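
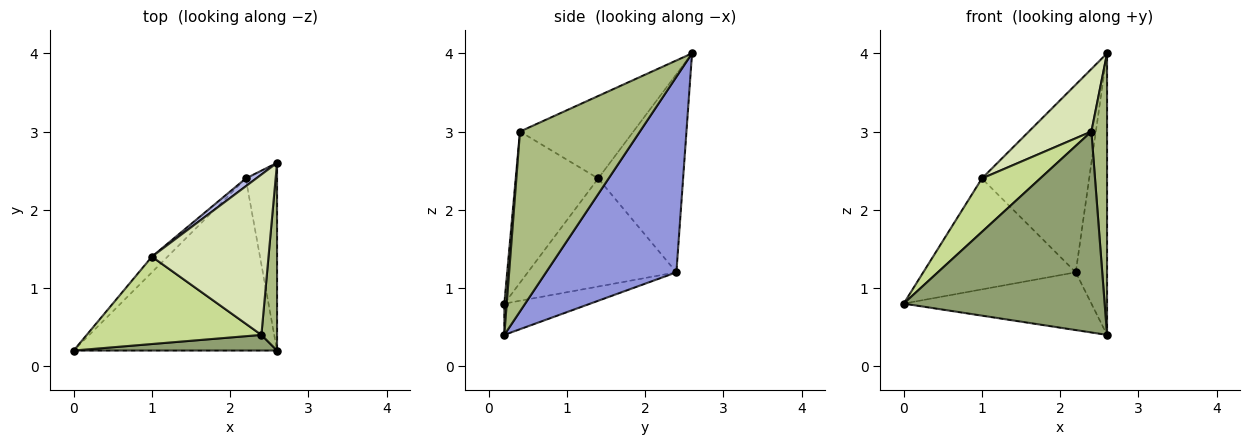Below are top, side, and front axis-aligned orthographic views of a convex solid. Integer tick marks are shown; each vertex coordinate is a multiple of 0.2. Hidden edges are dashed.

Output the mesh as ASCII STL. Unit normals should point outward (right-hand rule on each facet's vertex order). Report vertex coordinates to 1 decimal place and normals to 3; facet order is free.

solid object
 facet normal -0.144 0.315 -0.938
  outer loop
   vertex 2.2 2.4 1.2
   vertex 2.6 0.2 0.4
   vertex 0.0 0.2 0.8
  endloop
 endfacet
 facet normal -0.694 0.713 -0.100
  outer loop
   vertex 2.2 2.4 1.2
   vertex 0.0 0.2 0.8
   vertex 1.0 1.4 2.4
  endloop
 endfacet
 facet normal 0.961 0.231 -0.154
  outer loop
   vertex 2.2 2.4 1.2
   vertex 2.6 2.6 4.0
   vertex 2.6 0.2 0.4
  endloop
 endfacet
 facet normal -0.620 0.784 0.033
  outer loop
   vertex 2.2 2.4 1.2
   vertex 1.0 1.4 2.4
   vertex 2.6 2.6 4.0
  endloop
 endfacet
 facet normal 0.012 -0.997 0.078
  outer loop
   vertex 2.4 0.4 3.0
   vertex 0.0 0.2 0.8
   vertex 2.6 0.2 0.4
  endloop
 endfacet
 facet normal 0.988 -0.129 0.086
  outer loop
   vertex 2.4 0.4 3.0
   vertex 2.6 0.2 0.4
   vertex 2.6 2.6 4.0
  endloop
 endfacet
 facet normal -0.594 -0.420 0.686
  outer loop
   vertex 2.4 0.4 3.0
   vertex 1.0 1.4 2.4
   vertex 0.0 0.2 0.8
  endloop
 endfacet
 facet normal -0.550 -0.304 0.778
  outer loop
   vertex 2.4 0.4 3.0
   vertex 2.6 2.6 4.0
   vertex 1.0 1.4 2.4
  endloop
 endfacet
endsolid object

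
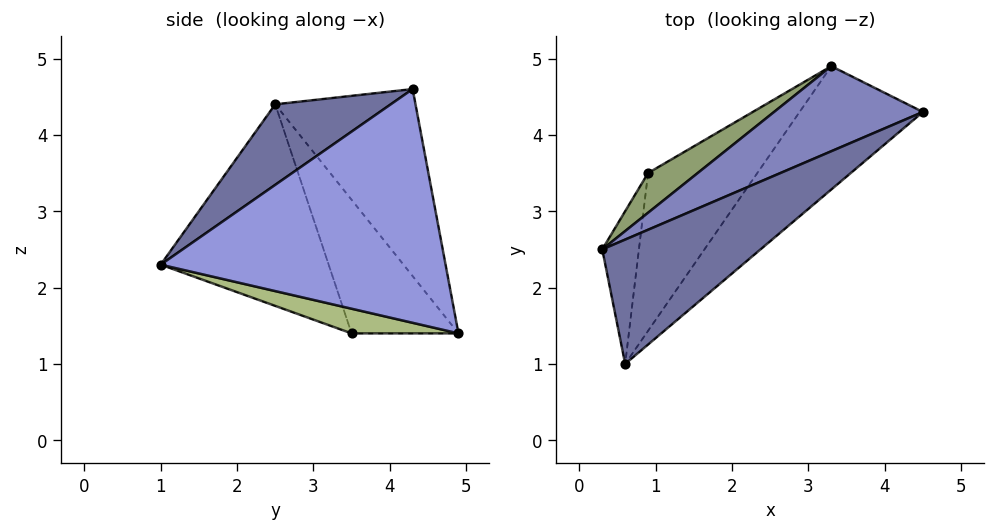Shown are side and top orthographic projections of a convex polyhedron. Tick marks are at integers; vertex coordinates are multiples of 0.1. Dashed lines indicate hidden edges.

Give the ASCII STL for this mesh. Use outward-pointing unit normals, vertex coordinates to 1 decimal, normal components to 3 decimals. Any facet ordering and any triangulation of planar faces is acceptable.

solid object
 facet normal 0.297 -0.757 0.583
  outer loop
   vertex 0.6 1.0 2.3
   vertex 4.5 4.3 4.6
   vertex 0.3 2.5 4.4
  endloop
 endfacet
 facet normal -0.387 0.869 0.308
  outer loop
   vertex 3.3 4.9 1.4
   vertex 0.3 2.5 4.4
   vertex 4.5 4.3 4.6
  endloop
 endfacet
 facet normal 0.718 -0.584 -0.379
  outer loop
   vertex 3.3 4.9 1.4
   vertex 4.5 4.3 4.6
   vertex 0.6 1.0 2.3
  endloop
 endfacet
 facet normal -0.982 0.054 -0.179
  outer loop
   vertex 0.9 3.5 1.4
   vertex 0.6 1.0 2.3
   vertex 0.3 2.5 4.4
  endloop
 endfacet
 facet normal -0.495 0.849 0.184
  outer loop
   vertex 0.9 3.5 1.4
   vertex 0.3 2.5 4.4
   vertex 3.3 4.9 1.4
  endloop
 endfacet
 facet normal 0.206 -0.353 -0.913
  outer loop
   vertex 0.9 3.5 1.4
   vertex 3.3 4.9 1.4
   vertex 0.6 1.0 2.3
  endloop
 endfacet
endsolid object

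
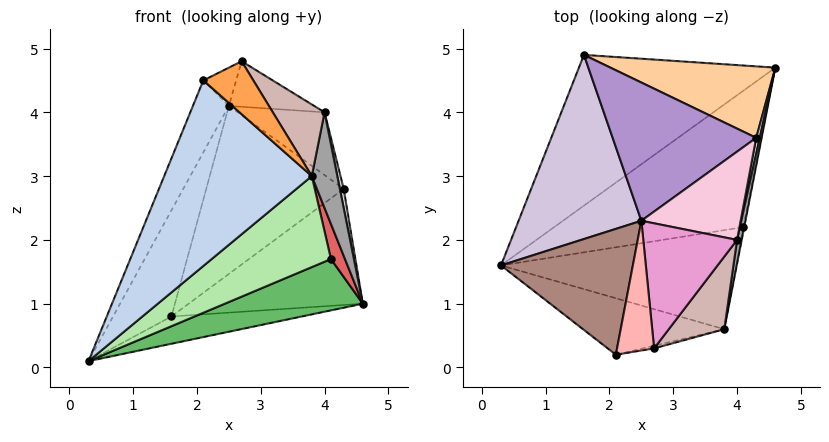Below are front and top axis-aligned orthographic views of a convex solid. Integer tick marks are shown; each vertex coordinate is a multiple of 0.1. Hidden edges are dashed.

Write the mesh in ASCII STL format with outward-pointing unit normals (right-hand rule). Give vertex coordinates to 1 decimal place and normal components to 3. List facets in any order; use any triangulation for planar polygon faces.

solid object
 facet normal 0.077 0.178 -0.981
  outer loop
   vertex 1.6 4.9 0.8
   vertex 4.6 4.7 1.0
   vertex 0.3 1.6 0.1
  endloop
 endfacet
 facet normal -0.032 -0.956 -0.291
  outer loop
   vertex 2.1 0.2 4.5
   vertex 0.3 1.6 0.1
   vertex 3.8 0.6 3.0
  endloop
 endfacet
 facet normal 0.188 -0.981 -0.049
  outer loop
   vertex 2.1 0.2 4.5
   vertex 3.8 0.6 3.0
   vertex 2.7 0.3 4.8
  endloop
 endfacet
 facet normal 0.022 0.851 0.524
  outer loop
   vertex 4.3 3.6 2.8
   vertex 4.6 4.7 1.0
   vertex 1.6 4.9 0.8
  endloop
 endfacet
 facet normal 0.410 -0.321 -0.854
  outer loop
   vertex 4.1 2.2 1.7
   vertex 0.3 1.6 0.1
   vertex 4.6 4.7 1.0
  endloop
 endfacet
 facet normal 0.385 -0.624 -0.680
  outer loop
   vertex 4.1 2.2 1.7
   vertex 3.8 0.6 3.0
   vertex 0.3 1.6 0.1
  endloop
 endfacet
 facet normal 0.979 -0.202 -0.023
  outer loop
   vertex 4.1 2.2 1.7
   vertex 4.6 4.7 1.0
   vertex 3.8 0.6 3.0
  endloop
 endfacet
 facet normal -0.466 0.250 0.849
  outer loop
   vertex 2.5 2.3 4.1
   vertex 2.1 0.2 4.5
   vertex 2.7 0.3 4.8
  endloop
 endfacet
 facet normal -0.098 0.768 0.632
  outer loop
   vertex 2.5 2.3 4.1
   vertex 4.3 3.6 2.8
   vertex 1.6 4.9 0.8
  endloop
 endfacet
 facet normal -0.866 0.249 0.433
  outer loop
   vertex 2.5 2.3 4.1
   vertex 1.6 4.9 0.8
   vertex 0.3 1.6 0.1
  endloop
 endfacet
 facet normal -0.867 0.248 0.433
  outer loop
   vertex 2.5 2.3 4.1
   vertex 0.3 1.6 0.1
   vertex 2.1 0.2 4.5
  endloop
 endfacet
 facet normal 0.805 -0.417 0.422
  outer loop
   vertex 4.0 2.0 4.0
   vertex 2.7 0.3 4.8
   vertex 3.8 0.6 3.0
  endloop
 endfacet
 facet normal 0.130 0.339 0.932
  outer loop
   vertex 4.0 2.0 4.0
   vertex 2.5 2.3 4.1
   vertex 2.7 0.3 4.8
  endloop
 endfacet
 facet normal 0.168 0.571 0.804
  outer loop
   vertex 4.0 2.0 4.0
   vertex 4.3 3.6 2.8
   vertex 2.5 2.3 4.1
  endloop
 endfacet
 facet normal 0.984 -0.171 0.043
  outer loop
   vertex 4.0 2.0 4.0
   vertex 3.8 0.6 3.0
   vertex 4.6 4.7 1.0
  endloop
 endfacet
 facet normal 0.989 -0.114 0.095
  outer loop
   vertex 4.0 2.0 4.0
   vertex 4.6 4.7 1.0
   vertex 4.3 3.6 2.8
  endloop
 endfacet
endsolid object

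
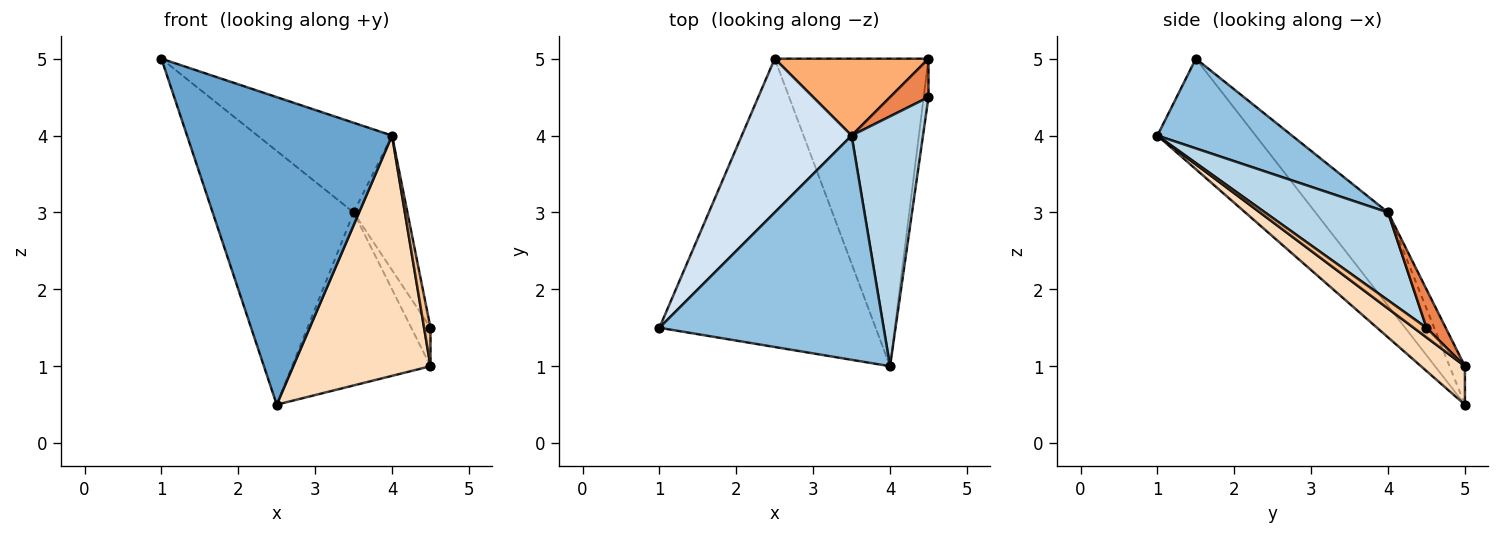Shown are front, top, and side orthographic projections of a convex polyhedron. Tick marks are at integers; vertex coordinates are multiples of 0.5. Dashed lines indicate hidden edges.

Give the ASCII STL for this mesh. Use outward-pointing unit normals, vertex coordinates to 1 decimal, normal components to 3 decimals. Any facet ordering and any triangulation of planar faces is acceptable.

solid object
 facet normal -0.330 -0.689 -0.646
  outer loop
   vertex 2.5 5.0 0.5
   vertex 4.0 1.0 4.0
   vertex 1.0 1.5 5.0
  endloop
 endfacet
 facet normal 0.348 0.348 0.870
  outer loop
   vertex 3.5 4.0 3.0
   vertex 1.0 1.5 5.0
   vertex 4.0 1.0 4.0
  endloop
 endfacet
 facet normal 0.735 0.322 0.597
  outer loop
   vertex 3.5 4.0 3.0
   vertex 4.0 1.0 4.0
   vertex 4.5 4.5 1.5
  endloop
 endfacet
 facet normal -0.403 0.783 0.474
  outer loop
   vertex 3.5 4.0 3.0
   vertex 2.5 5.0 0.5
   vertex 1.0 1.5 5.0
  endloop
 endfacet
 facet normal 0.577 0.577 0.577
  outer loop
   vertex 4.5 5.0 1.0
   vertex 3.5 4.0 3.0
   vertex 4.5 4.5 1.5
  endloop
 endfacet
 facet normal -0.101 0.909 0.404
  outer loop
   vertex 4.5 5.0 1.0
   vertex 2.5 5.0 0.5
   vertex 3.5 4.0 3.0
  endloop
 endfacet
 facet normal 0.816 -0.408 -0.408
  outer loop
   vertex 4.5 5.0 1.0
   vertex 4.5 4.5 1.5
   vertex 4.0 1.0 4.0
  endloop
 endfacet
 facet normal 0.193 -0.604 -0.773
  outer loop
   vertex 4.5 5.0 1.0
   vertex 4.0 1.0 4.0
   vertex 2.5 5.0 0.5
  endloop
 endfacet
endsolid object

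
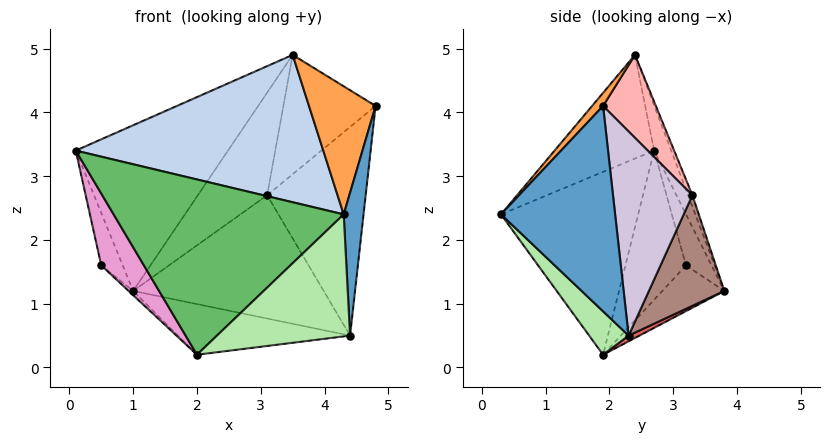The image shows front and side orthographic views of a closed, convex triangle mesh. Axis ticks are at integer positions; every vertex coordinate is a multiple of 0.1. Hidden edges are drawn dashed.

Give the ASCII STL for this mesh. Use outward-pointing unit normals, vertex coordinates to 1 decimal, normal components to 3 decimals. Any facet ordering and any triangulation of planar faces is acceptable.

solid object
 facet normal 0.977 -0.170 -0.127
  outer loop
   vertex 4.4 2.3 0.5
   vertex 4.8 1.9 4.1
   vertex 4.3 0.3 2.4
  endloop
 endfacet
 facet normal -0.311 -0.774 0.551
  outer loop
   vertex 3.5 2.4 4.9
   vertex 0.1 2.7 3.4
   vertex 4.3 0.3 2.4
  endloop
 endfacet
 facet normal 0.122 -0.740 0.661
  outer loop
   vertex 3.5 2.4 4.9
   vertex 4.3 0.3 2.4
   vertex 4.8 1.9 4.1
  endloop
 endfacet
 facet normal -0.102 0.906 0.411
  outer loop
   vertex 3.5 2.4 4.9
   vertex 1.0 3.8 1.2
   vertex 0.1 2.7 3.4
  endloop
 endfacet
 facet normal -0.510 -0.856 -0.089
  outer loop
   vertex 2.0 1.9 0.2
   vertex 4.3 0.3 2.4
   vertex 0.1 2.7 3.4
  endloop
 endfacet
 facet normal 0.201 -0.680 -0.705
  outer loop
   vertex 2.0 1.9 0.2
   vertex 4.4 2.3 0.5
   vertex 4.3 0.3 2.4
  endloop
 endfacet
 facet normal 0.030 0.478 -0.878
  outer loop
   vertex 2.0 1.9 0.2
   vertex 1.0 3.8 1.2
   vertex 4.4 2.3 0.5
  endloop
 endfacet
 facet normal 0.480 0.839 0.256
  outer loop
   vertex 3.1 3.3 2.7
   vertex 3.5 2.4 4.9
   vertex 4.8 1.9 4.1
  endloop
 endfacet
 facet normal -0.057 0.920 0.387
  outer loop
   vertex 3.1 3.3 2.7
   vertex 1.0 3.8 1.2
   vertex 3.5 2.4 4.9
  endloop
 endfacet
 facet normal 0.627 0.779 0.017
  outer loop
   vertex 3.1 3.3 2.7
   vertex 4.8 1.9 4.1
   vertex 4.4 2.3 0.5
  endloop
 endfacet
 facet normal 0.360 0.911 -0.201
  outer loop
   vertex 3.1 3.3 2.7
   vertex 4.4 2.3 0.5
   vertex 1.0 3.8 1.2
  endloop
 endfacet
 facet normal -0.765 0.644 0.009
  outer loop
   vertex 0.5 3.2 1.6
   vertex 0.1 2.7 3.4
   vertex 1.0 3.8 1.2
  endloop
 endfacet
 facet normal -0.774 -0.545 -0.323
  outer loop
   vertex 0.5 3.2 1.6
   vertex 2.0 1.9 0.2
   vertex 0.1 2.7 3.4
  endloop
 endfacet
 facet normal -0.659 0.048 -0.751
  outer loop
   vertex 0.5 3.2 1.6
   vertex 1.0 3.8 1.2
   vertex 2.0 1.9 0.2
  endloop
 endfacet
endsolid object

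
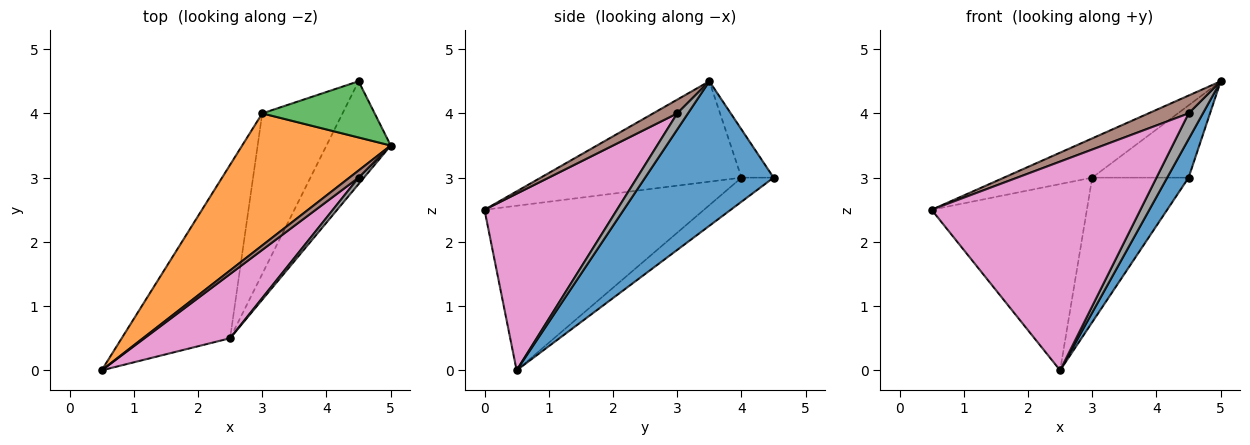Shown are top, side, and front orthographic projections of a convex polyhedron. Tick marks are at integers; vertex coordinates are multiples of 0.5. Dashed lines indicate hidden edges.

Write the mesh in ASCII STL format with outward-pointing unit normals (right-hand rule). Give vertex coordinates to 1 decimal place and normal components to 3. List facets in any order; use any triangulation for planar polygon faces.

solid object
 facet normal 0.903 -0.151 -0.402
  outer loop
   vertex 2.5 0.5 0.0
   vertex 4.5 4.5 3.0
   vertex 5.0 3.5 4.5
  endloop
 endfacet
 facet normal -0.544 0.239 0.805
  outer loop
   vertex 3.0 4.0 3.0
   vertex 0.5 0.0 2.5
   vertex 5.0 3.5 4.5
  endloop
 endfacet
 facet normal -0.254 0.763 0.594
  outer loop
   vertex 3.0 4.0 3.0
   vertex 5.0 3.5 4.5
   vertex 4.5 4.5 3.0
  endloop
 endfacet
 facet normal -0.719 0.509 -0.474
  outer loop
   vertex 3.0 4.0 3.0
   vertex 2.5 0.5 0.0
   vertex 0.5 0.0 2.5
  endloop
 endfacet
 facet normal -0.218 0.653 -0.725
  outer loop
   vertex 3.0 4.0 3.0
   vertex 4.5 4.5 3.0
   vertex 2.5 0.5 0.0
  endloop
 endfacet
 facet normal 0.487 -0.811 0.324
  outer loop
   vertex 4.5 3.0 4.0
   vertex 5.0 3.5 4.5
   vertex 0.5 0.0 2.5
  endloop
 endfacet
 facet normal 0.519 -0.817 0.251
  outer loop
   vertex 4.5 3.0 4.0
   vertex 0.5 0.0 2.5
   vertex 2.5 0.5 0.0
  endloop
 endfacet
 facet normal 0.588 -0.784 0.196
  outer loop
   vertex 4.5 3.0 4.0
   vertex 2.5 0.5 0.0
   vertex 5.0 3.5 4.5
  endloop
 endfacet
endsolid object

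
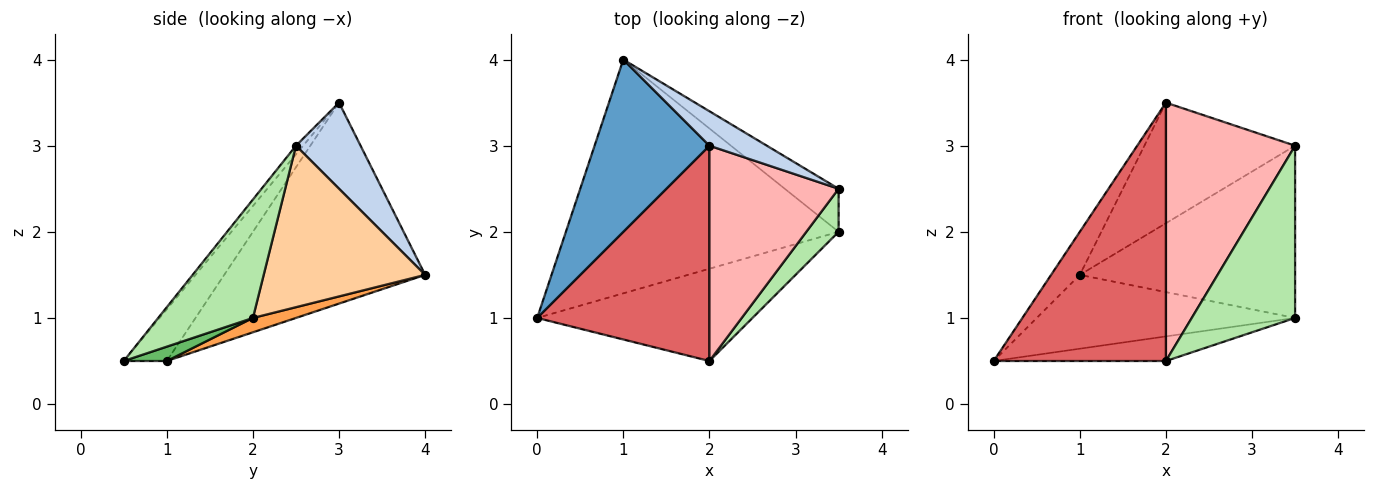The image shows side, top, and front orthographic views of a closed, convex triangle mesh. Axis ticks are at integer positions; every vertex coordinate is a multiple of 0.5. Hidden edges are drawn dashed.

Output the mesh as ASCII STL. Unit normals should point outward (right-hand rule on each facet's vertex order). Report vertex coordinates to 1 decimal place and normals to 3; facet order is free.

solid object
 facet normal -0.862 0.123 0.492
  outer loop
   vertex 2.0 3.0 3.5
   vertex 1.0 4.0 1.5
   vertex 0.0 1.0 0.5
  endloop
 endfacet
 facet normal 0.381 0.889 0.254
  outer loop
   vertex 2.0 3.0 3.5
   vertex 3.5 2.5 3.0
   vertex 1.0 4.0 1.5
  endloop
 endfacet
 facet normal 0.050 0.301 -0.952
  outer loop
   vertex 3.5 2.0 1.0
   vertex 0.0 1.0 0.5
   vertex 1.0 4.0 1.5
  endloop
 endfacet
 facet normal 0.588 0.784 -0.196
  outer loop
   vertex 3.5 2.0 1.0
   vertex 1.0 4.0 1.5
   vertex 3.5 2.5 3.0
  endloop
 endfacet
 facet normal 0.064 0.257 -0.964
  outer loop
   vertex 2.0 0.5 0.5
   vertex 0.0 1.0 0.5
   vertex 3.5 2.0 1.0
  endloop
 endfacet
 facet normal 0.665 -0.725 0.181
  outer loop
   vertex 2.0 0.5 0.5
   vertex 3.5 2.0 1.0
   vertex 3.5 2.5 3.0
  endloop
 endfacet
 facet normal -0.189 -0.754 0.629
  outer loop
   vertex 2.0 0.5 0.5
   vertex 2.0 3.0 3.5
   vertex 0.0 1.0 0.5
  endloop
 endfacet
 facet normal -0.043 -0.768 0.640
  outer loop
   vertex 2.0 0.5 0.5
   vertex 3.5 2.5 3.0
   vertex 2.0 3.0 3.5
  endloop
 endfacet
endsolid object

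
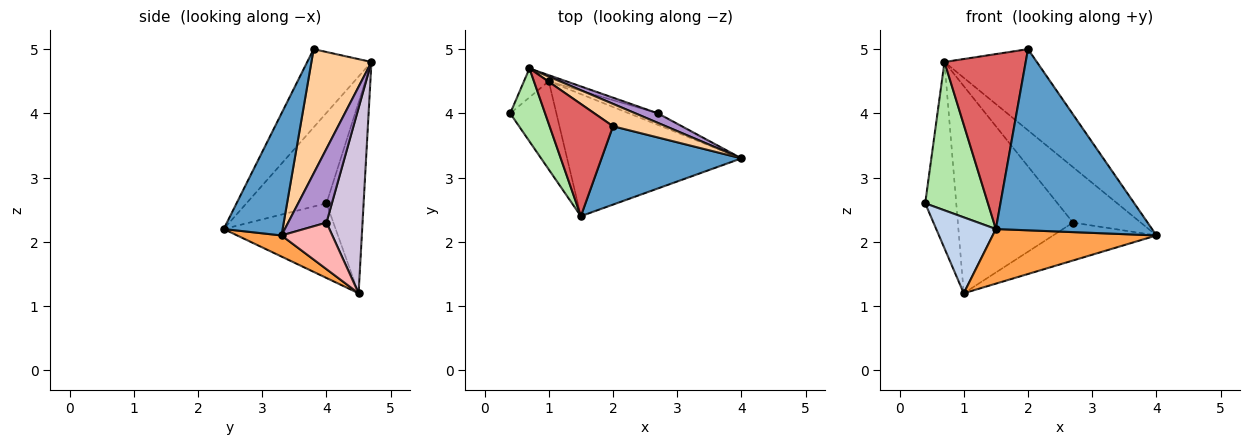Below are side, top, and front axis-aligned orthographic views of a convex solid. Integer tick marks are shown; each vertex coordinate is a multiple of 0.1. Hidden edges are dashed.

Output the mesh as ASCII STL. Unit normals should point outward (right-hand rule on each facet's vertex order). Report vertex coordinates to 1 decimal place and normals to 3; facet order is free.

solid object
 facet normal 0.327 -0.867 0.375
  outer loop
   vertex 2.0 3.8 5.0
   vertex 1.5 2.4 2.2
   vertex 4.0 3.3 2.1
  endloop
 endfacet
 facet normal -0.775 -0.413 -0.479
  outer loop
   vertex 1.0 4.5 1.2
   vertex 1.5 2.4 2.2
   vertex 0.4 4.0 2.6
  endloop
 endfacet
 facet normal 0.110 -0.406 -0.907
  outer loop
   vertex 1.0 4.5 1.2
   vertex 4.0 3.3 2.1
   vertex 1.5 2.4 2.2
  endloop
 endfacet
 facet normal 0.531 0.817 0.225
  outer loop
   vertex 0.7 4.7 4.8
   vertex 2.0 3.8 5.0
   vertex 4.0 3.3 2.1
  endloop
 endfacet
 facet normal -0.763 0.638 -0.099
  outer loop
   vertex 0.7 4.7 4.8
   vertex 1.0 4.5 1.2
   vertex 0.4 4.0 2.6
  endloop
 endfacet
 facet normal -0.753 -0.590 0.291
  outer loop
   vertex 0.7 4.7 4.8
   vertex 0.4 4.0 2.6
   vertex 1.5 2.4 2.2
  endloop
 endfacet
 facet normal -0.554 -0.701 0.449
  outer loop
   vertex 0.7 4.7 4.8
   vertex 1.5 2.4 2.2
   vertex 2.0 3.8 5.0
  endloop
 endfacet
 facet normal 0.425 0.866 -0.264
  outer loop
   vertex 2.7 4.0 2.3
   vertex 4.0 3.3 2.1
   vertex 1.0 4.5 1.2
  endloop
 endfacet
 facet normal 0.486 0.861 0.148
  outer loop
   vertex 2.7 4.0 2.3
   vertex 0.7 4.7 4.8
   vertex 4.0 3.3 2.1
  endloop
 endfacet
 facet normal 0.299 0.954 -0.028
  outer loop
   vertex 2.7 4.0 2.3
   vertex 1.0 4.5 1.2
   vertex 0.7 4.7 4.8
  endloop
 endfacet
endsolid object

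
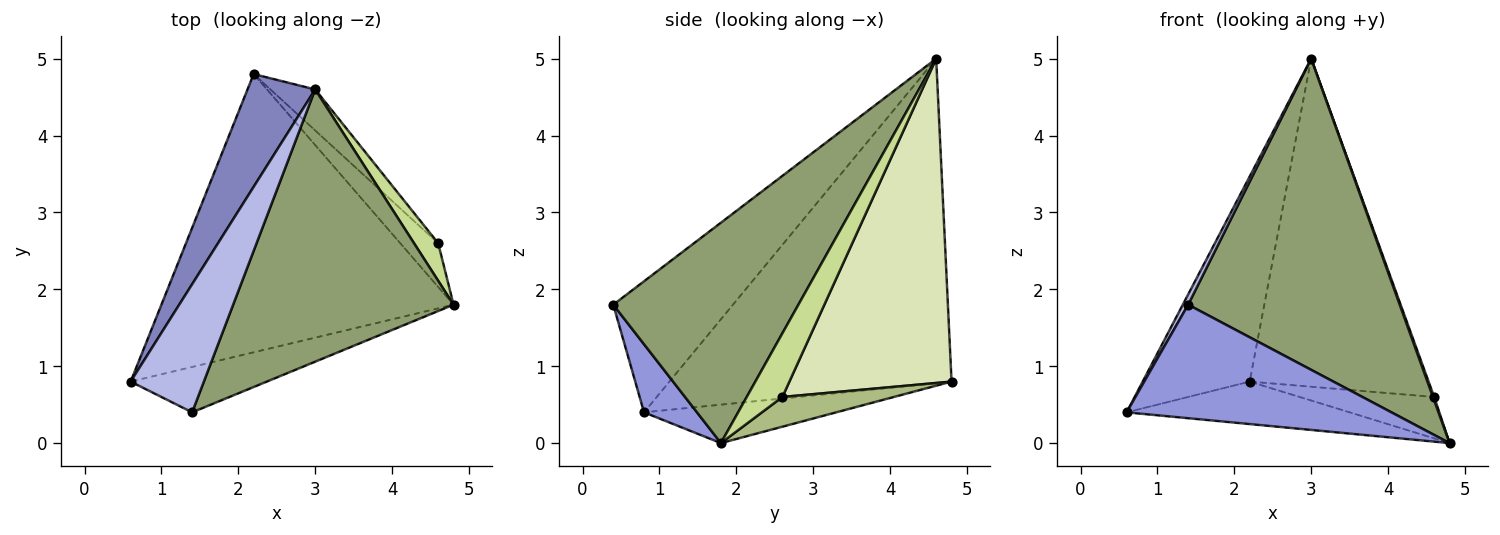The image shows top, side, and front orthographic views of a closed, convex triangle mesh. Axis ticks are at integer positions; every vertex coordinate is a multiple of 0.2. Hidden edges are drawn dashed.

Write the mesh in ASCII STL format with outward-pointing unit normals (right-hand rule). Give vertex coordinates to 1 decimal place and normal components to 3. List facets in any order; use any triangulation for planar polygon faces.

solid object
 facet normal -0.129 0.150 -0.980
  outer loop
   vertex 2.2 4.8 0.8
   vertex 4.8 1.8 0.0
   vertex 0.6 0.8 0.4
  endloop
 endfacet
 facet normal -0.918 0.348 0.191
  outer loop
   vertex 3.0 4.6 5.0
   vertex 2.2 4.8 0.8
   vertex 0.6 0.8 0.4
  endloop
 endfacet
 facet normal 0.183 -0.913 -0.365
  outer loop
   vertex 1.4 0.4 1.8
   vertex 0.6 0.8 0.4
   vertex 4.8 1.8 0.0
  endloop
 endfacet
 facet normal -0.872 -0.039 0.487
  outer loop
   vertex 1.4 0.4 1.8
   vertex 3.0 4.6 5.0
   vertex 0.6 0.8 0.4
  endloop
 endfacet
 facet normal 0.550 -0.629 0.550
  outer loop
   vertex 1.4 0.4 1.8
   vertex 4.8 1.8 0.0
   vertex 3.0 4.6 5.0
  endloop
 endfacet
 facet normal 0.495 0.597 -0.631
  outer loop
   vertex 4.6 2.6 0.6
   vertex 4.8 1.8 0.0
   vertex 2.2 4.8 0.8
  endloop
 endfacet
 facet normal 0.935 -0.032 0.354
  outer loop
   vertex 4.6 2.6 0.6
   vertex 3.0 4.6 5.0
   vertex 4.8 1.8 0.0
  endloop
 endfacet
 facet normal 0.669 0.738 -0.092
  outer loop
   vertex 4.6 2.6 0.6
   vertex 2.2 4.8 0.8
   vertex 3.0 4.6 5.0
  endloop
 endfacet
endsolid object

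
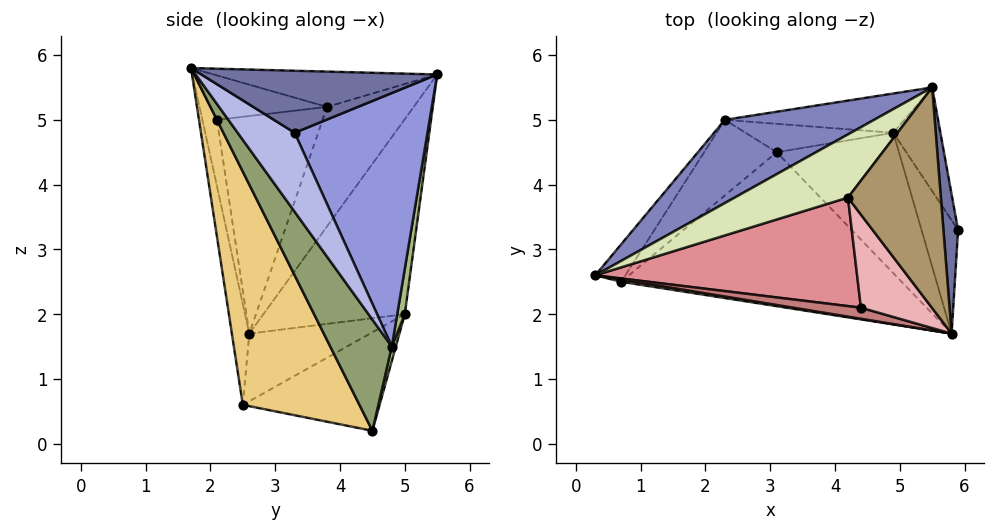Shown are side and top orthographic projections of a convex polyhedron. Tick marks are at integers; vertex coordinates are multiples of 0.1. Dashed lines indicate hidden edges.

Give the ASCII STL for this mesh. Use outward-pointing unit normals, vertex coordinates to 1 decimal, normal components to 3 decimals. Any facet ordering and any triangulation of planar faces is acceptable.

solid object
 facet normal 0.970 0.083 0.229
  outer loop
   vertex 5.8 1.7 5.8
   vertex 5.9 3.3 4.8
   vertex 5.5 5.5 5.7
  endloop
 endfacet
 facet normal -0.685 0.505 0.524
  outer loop
   vertex 2.3 5.0 2.0
   vertex 0.3 2.6 1.7
   vertex 5.5 5.5 5.7
  endloop
 endfacet
 facet normal 0.953 0.246 -0.177
  outer loop
   vertex 4.9 4.8 1.5
   vertex 5.5 5.5 5.7
   vertex 5.9 3.3 4.8
  endloop
 endfacet
 facet normal 0.864 -0.304 -0.400
  outer loop
   vertex 4.9 4.8 1.5
   vertex 5.9 3.3 4.8
   vertex 5.8 1.7 5.8
  endloop
 endfacet
 facet normal 0.517 -0.639 -0.569
  outer loop
   vertex 4.9 4.8 1.5
   vertex 5.8 1.7 5.8
   vertex 3.1 4.5 0.2
  endloop
 endfacet
 facet normal 0.043 0.984 -0.170
  outer loop
   vertex 4.9 4.8 1.5
   vertex 2.3 5.0 2.0
   vertex 5.5 5.5 5.7
  endloop
 endfacet
 facet normal 0.025 0.966 -0.257
  outer loop
   vertex 4.9 4.8 1.5
   vertex 3.1 4.5 0.2
   vertex 2.3 5.0 2.0
  endloop
 endfacet
 facet normal -0.685 0.333 0.649
  outer loop
   vertex 4.2 3.8 5.2
   vertex 5.5 5.5 5.7
   vertex 0.3 2.6 1.7
  endloop
 endfacet
 facet normal -0.355 -0.003 0.935
  outer loop
   vertex 4.2 3.8 5.2
   vertex 5.8 1.7 5.8
   vertex 5.5 5.5 5.7
  endloop
 endfacet
 facet normal -0.179 -0.984 0.024
  outer loop
   vertex 0.7 2.5 0.6
   vertex 5.8 1.7 5.8
   vertex 0.3 2.6 1.7
  endloop
 endfacet
 facet normal 0.470 -0.677 -0.566
  outer loop
   vertex 0.7 2.5 0.6
   vertex 3.1 4.5 0.2
   vertex 5.8 1.7 5.8
  endloop
 endfacet
 facet normal -0.709 0.630 -0.315
  outer loop
   vertex 0.7 2.5 0.6
   vertex 0.3 2.6 1.7
   vertex 2.3 5.0 2.0
  endloop
 endfacet
 facet normal -0.614 0.647 -0.453
  outer loop
   vertex 0.7 2.5 0.6
   vertex 2.3 5.0 2.0
   vertex 3.1 4.5 0.2
  endloop
 endfacet
 facet normal -0.490 -0.714 0.501
  outer loop
   vertex 4.4 2.1 5.0
   vertex 0.3 2.6 1.7
   vertex 5.8 1.7 5.8
  endloop
 endfacet
 facet normal -0.631 -0.163 0.759
  outer loop
   vertex 4.4 2.1 5.0
   vertex 4.2 3.8 5.2
   vertex 0.3 2.6 1.7
  endloop
 endfacet
 facet normal -0.524 -0.160 0.837
  outer loop
   vertex 4.4 2.1 5.0
   vertex 5.8 1.7 5.8
   vertex 4.2 3.8 5.2
  endloop
 endfacet
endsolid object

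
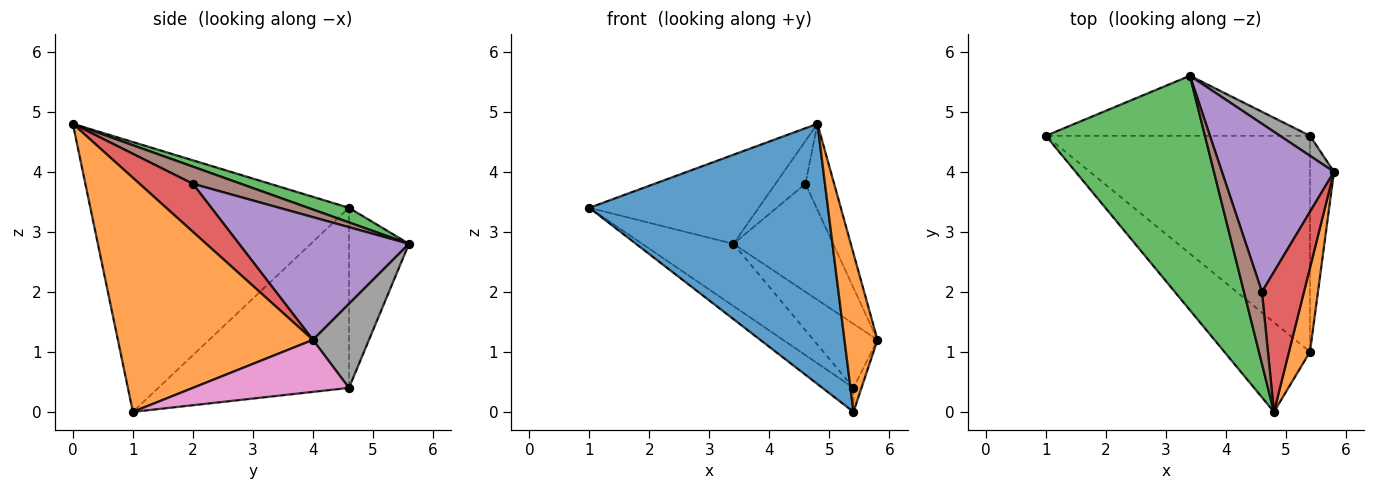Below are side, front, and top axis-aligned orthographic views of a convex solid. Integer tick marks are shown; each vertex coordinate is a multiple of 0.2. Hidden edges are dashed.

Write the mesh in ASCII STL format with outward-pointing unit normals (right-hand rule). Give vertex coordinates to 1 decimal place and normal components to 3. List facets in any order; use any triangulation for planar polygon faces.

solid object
 facet normal -0.716 -0.660 -0.227
  outer loop
   vertex 5.4 1.0 0.0
   vertex 4.8 0.0 4.8
   vertex 1.0 4.6 3.4
  endloop
 endfacet
 facet normal 0.982 -0.166 0.088
  outer loop
   vertex 5.4 1.0 0.0
   vertex 5.8 4.0 1.2
   vertex 4.8 0.0 4.8
  endloop
 endfacet
 facet normal 0.085 0.354 0.931
  outer loop
   vertex 3.4 5.6 2.8
   vertex 1.0 4.6 3.4
   vertex 4.8 0.0 4.8
  endloop
 endfacet
 facet normal 0.698 0.375 0.610
  outer loop
   vertex 4.6 2.0 3.8
   vertex 4.8 0.0 4.8
   vertex 5.8 4.0 1.2
  endloop
 endfacet
 facet normal 0.678 0.398 0.619
  outer loop
   vertex 4.6 2.0 3.8
   vertex 5.8 4.0 1.2
   vertex 3.4 5.6 2.8
  endloop
 endfacet
 facet normal 0.633 0.396 0.665
  outer loop
   vertex 4.6 2.0 3.8
   vertex 3.4 5.6 2.8
   vertex 4.8 0.0 4.8
  endloop
 endfacet
 facet normal 0.907 0.047 -0.419
  outer loop
   vertex 5.4 4.6 0.4
   vertex 5.8 4.0 1.2
   vertex 5.4 1.0 0.0
  endloop
 endfacet
 facet normal 0.641 0.733 0.229
  outer loop
   vertex 5.4 4.6 0.4
   vertex 3.4 5.6 2.8
   vertex 5.8 4.0 1.2
  endloop
 endfacet
 facet normal -0.561 0.091 -0.823
  outer loop
   vertex 5.4 4.6 0.4
   vertex 5.4 1.0 0.0
   vertex 1.0 4.6 3.4
  endloop
 endfacet
 facet normal -0.428 0.650 -0.628
  outer loop
   vertex 5.4 4.6 0.4
   vertex 1.0 4.6 3.4
   vertex 3.4 5.6 2.8
  endloop
 endfacet
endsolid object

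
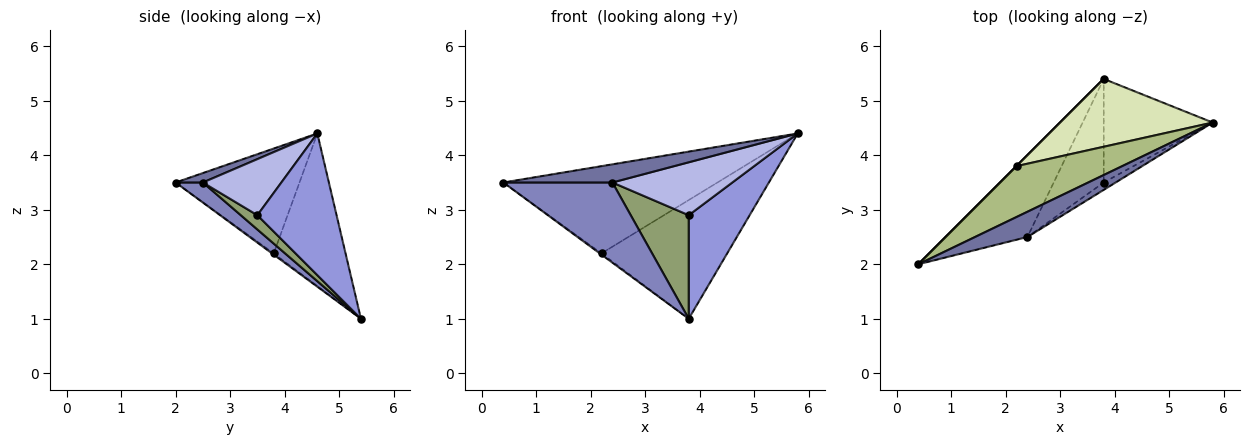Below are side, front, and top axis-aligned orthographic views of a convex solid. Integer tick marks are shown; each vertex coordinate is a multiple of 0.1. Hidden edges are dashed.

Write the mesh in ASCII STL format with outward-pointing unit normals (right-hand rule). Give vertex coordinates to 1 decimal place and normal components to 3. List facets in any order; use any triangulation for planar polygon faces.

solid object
 facet normal 0.145 -0.578 0.803
  outer loop
   vertex 2.4 2.5 3.5
   vertex 5.8 4.6 4.4
   vertex 0.4 2.0 3.5
  endloop
 endfacet
 facet normal 0.172 -0.690 -0.703
  outer loop
   vertex 2.4 2.5 3.5
   vertex 0.4 2.0 3.5
   vertex 3.8 5.4 1.0
  endloop
 endfacet
 facet normal 0.677 -0.521 -0.521
  outer loop
   vertex 3.8 3.5 2.9
   vertex 3.8 5.4 1.0
   vertex 5.8 4.6 4.4
  endloop
 endfacet
 facet normal 0.544 -0.831 -0.116
  outer loop
   vertex 3.8 3.5 2.9
   vertex 5.8 4.6 4.4
   vertex 2.4 2.5 3.5
  endloop
 endfacet
 facet normal 0.198 -0.693 -0.693
  outer loop
   vertex 3.8 3.5 2.9
   vertex 2.4 2.5 3.5
   vertex 3.8 5.4 1.0
  endloop
 endfacet
 facet normal -0.447 0.773 0.451
  outer loop
   vertex 2.2 3.8 2.2
   vertex 0.4 2.0 3.5
   vertex 5.8 4.6 4.4
  endloop
 endfacet
 facet normal -0.707 0.707 0.000
  outer loop
   vertex 2.2 3.8 2.2
   vertex 3.8 5.4 1.0
   vertex 0.4 2.0 3.5
  endloop
 endfacet
 facet normal -0.444 0.778 0.444
  outer loop
   vertex 2.2 3.8 2.2
   vertex 5.8 4.6 4.4
   vertex 3.8 5.4 1.0
  endloop
 endfacet
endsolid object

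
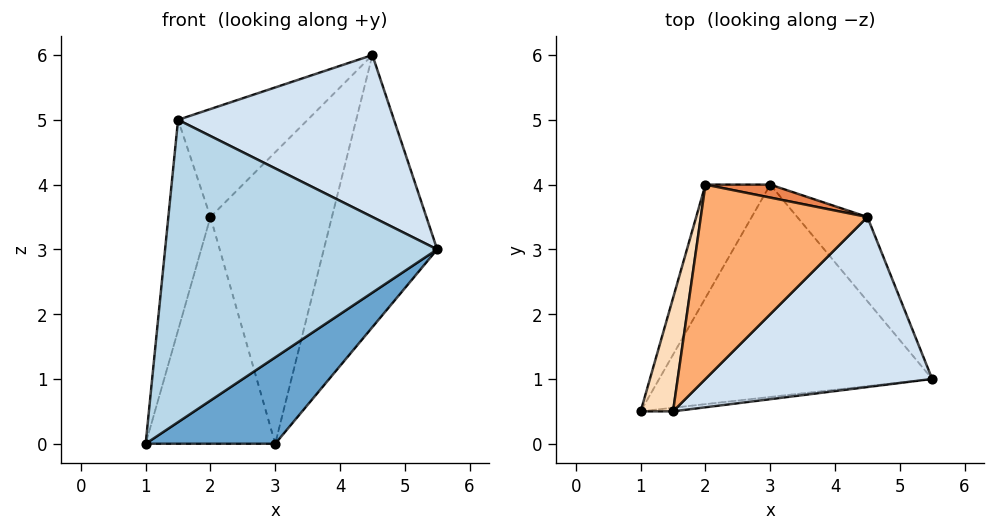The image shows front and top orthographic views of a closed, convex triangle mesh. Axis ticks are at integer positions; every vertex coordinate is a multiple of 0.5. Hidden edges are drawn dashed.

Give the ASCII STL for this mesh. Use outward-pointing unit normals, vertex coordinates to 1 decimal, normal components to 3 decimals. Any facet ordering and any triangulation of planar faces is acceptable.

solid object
 facet normal 0.550 -0.315 -0.773
  outer loop
   vertex 3.0 4.0 0.0
   vertex 5.5 1.0 3.0
   vertex 1.0 0.5 0.0
  endloop
 endfacet
 facet normal 0.832 0.530 -0.164
  outer loop
   vertex 4.5 3.5 6.0
   vertex 5.5 1.0 3.0
   vertex 3.0 4.0 0.0
  endloop
 endfacet
 facet normal 0.118 -0.993 -0.012
  outer loop
   vertex 1.5 0.5 5.0
   vertex 1.0 0.5 0.0
   vertex 5.5 1.0 3.0
  endloop
 endfacet
 facet normal 0.409 -0.629 0.661
  outer loop
   vertex 1.5 0.5 5.0
   vertex 5.5 1.0 3.0
   vertex 4.5 3.5 6.0
  endloop
 endfacet
 facet normal 0.154 0.987 0.044
  outer loop
   vertex 2.0 4.0 3.5
   vertex 4.5 3.5 6.0
   vertex 3.0 4.0 0.0
  endloop
 endfacet
 facet normal -0.614 0.383 0.690
  outer loop
   vertex 2.0 4.0 3.5
   vertex 1.5 0.5 5.0
   vertex 4.5 3.5 6.0
  endloop
 endfacet
 facet normal -0.843 0.482 -0.241
  outer loop
   vertex 2.0 4.0 3.5
   vertex 3.0 4.0 0.0
   vertex 1.0 0.5 0.0
  endloop
 endfacet
 facet normal -0.978 0.182 0.098
  outer loop
   vertex 2.0 4.0 3.5
   vertex 1.0 0.5 0.0
   vertex 1.5 0.5 5.0
  endloop
 endfacet
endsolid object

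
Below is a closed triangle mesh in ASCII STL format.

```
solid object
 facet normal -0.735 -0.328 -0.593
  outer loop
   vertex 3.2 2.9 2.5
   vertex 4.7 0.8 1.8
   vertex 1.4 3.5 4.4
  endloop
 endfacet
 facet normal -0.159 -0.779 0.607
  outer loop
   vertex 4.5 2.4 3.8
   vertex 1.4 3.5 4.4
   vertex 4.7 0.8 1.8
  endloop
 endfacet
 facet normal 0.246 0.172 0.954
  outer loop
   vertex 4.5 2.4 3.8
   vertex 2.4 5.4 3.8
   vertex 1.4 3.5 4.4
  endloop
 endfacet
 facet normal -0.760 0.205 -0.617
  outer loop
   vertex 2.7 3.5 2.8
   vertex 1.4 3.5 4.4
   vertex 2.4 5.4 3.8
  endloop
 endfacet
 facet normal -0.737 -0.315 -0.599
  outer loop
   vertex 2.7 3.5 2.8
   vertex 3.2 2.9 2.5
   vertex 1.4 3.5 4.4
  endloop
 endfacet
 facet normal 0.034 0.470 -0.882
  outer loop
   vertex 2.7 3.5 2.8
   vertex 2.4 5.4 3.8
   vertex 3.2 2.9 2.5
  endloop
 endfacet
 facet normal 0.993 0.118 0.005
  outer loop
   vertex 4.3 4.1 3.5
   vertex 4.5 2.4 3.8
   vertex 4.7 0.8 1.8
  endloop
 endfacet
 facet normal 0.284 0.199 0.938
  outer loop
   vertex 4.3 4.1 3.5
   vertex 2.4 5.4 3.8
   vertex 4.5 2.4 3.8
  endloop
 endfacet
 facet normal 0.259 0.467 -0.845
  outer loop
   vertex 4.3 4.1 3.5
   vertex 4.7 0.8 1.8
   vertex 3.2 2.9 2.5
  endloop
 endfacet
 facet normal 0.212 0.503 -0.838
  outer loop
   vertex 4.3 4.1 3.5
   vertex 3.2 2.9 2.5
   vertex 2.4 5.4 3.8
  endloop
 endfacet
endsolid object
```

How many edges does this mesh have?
15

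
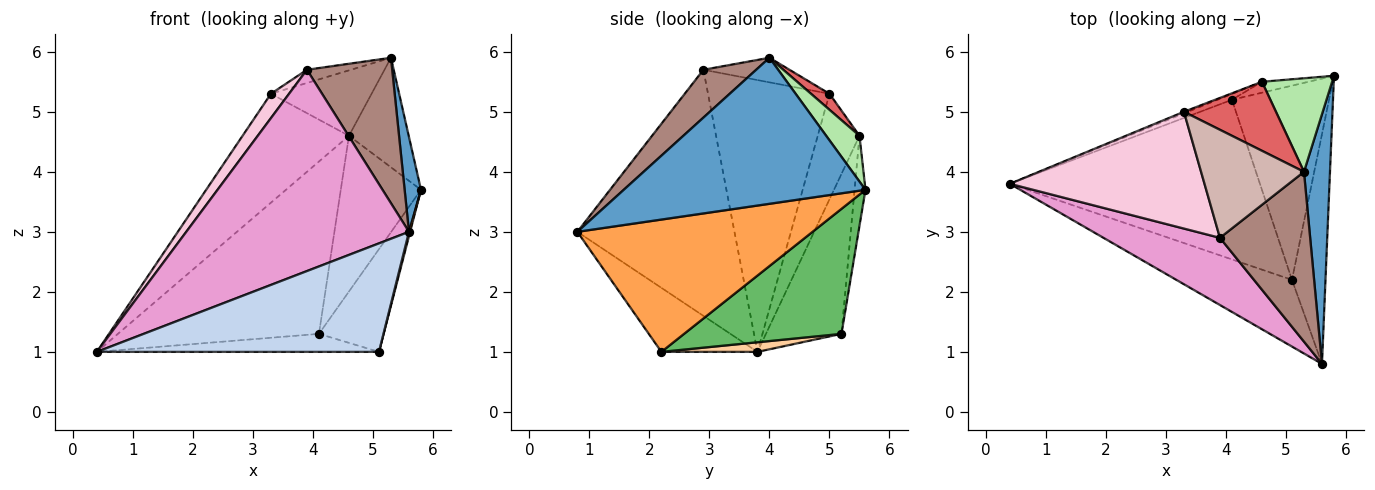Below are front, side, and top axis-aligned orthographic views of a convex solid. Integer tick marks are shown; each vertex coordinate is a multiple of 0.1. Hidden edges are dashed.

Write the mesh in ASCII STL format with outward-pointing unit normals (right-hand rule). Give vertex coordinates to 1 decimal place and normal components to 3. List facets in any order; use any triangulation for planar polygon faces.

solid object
 facet normal 0.982 -0.066 0.175
  outer loop
   vertex 5.3 4.0 5.9
   vertex 5.6 0.8 3.0
   vertex 5.8 5.6 3.7
  endloop
 endfacet
 facet normal -0.279 -0.818 -0.503
  outer loop
   vertex 5.1 2.2 1.0
   vertex 5.6 0.8 3.0
   vertex 0.4 3.8 1.0
  endloop
 endfacet
 facet normal 0.969 -0.005 -0.246
  outer loop
   vertex 5.1 2.2 1.0
   vertex 5.8 5.6 3.7
   vertex 5.6 0.8 3.0
  endloop
 endfacet
 facet normal 0.038 0.112 -0.993
  outer loop
   vertex 4.1 5.2 1.3
   vertex 5.1 2.2 1.0
   vertex 0.4 3.8 1.0
  endloop
 endfacet
 facet normal 0.751 0.309 -0.584
  outer loop
   vertex 4.1 5.2 1.3
   vertex 5.8 5.6 3.7
   vertex 5.1 2.2 1.0
  endloop
 endfacet
 facet normal 0.390 0.700 0.598
  outer loop
   vertex 4.6 5.5 4.6
   vertex 5.3 4.0 5.9
   vertex 5.8 5.6 3.7
  endloop
 endfacet
 facet normal 0.125 0.683 0.720
  outer loop
   vertex 4.6 5.5 4.6
   vertex 3.3 5.0 5.3
   vertex 5.3 4.0 5.9
  endloop
 endfacet
 facet normal -0.134 0.988 -0.069
  outer loop
   vertex 4.6 5.5 4.6
   vertex 5.8 5.6 3.7
   vertex 4.1 5.2 1.3
  endloop
 endfacet
 facet normal -0.365 0.931 -0.013
  outer loop
   vertex 4.6 5.5 4.6
   vertex 0.4 3.8 1.0
   vertex 3.3 5.0 5.3
  endloop
 endfacet
 facet normal -0.351 0.936 -0.032
  outer loop
   vertex 4.6 5.5 4.6
   vertex 4.1 5.2 1.3
   vertex 0.4 3.8 1.0
  endloop
 endfacet
 facet normal 0.373 -0.603 0.705
  outer loop
   vertex 3.9 2.9 5.7
   vertex 5.6 0.8 3.0
   vertex 5.3 4.0 5.9
  endloop
 endfacet
 facet normal -0.231 0.118 0.966
  outer loop
   vertex 3.9 2.9 5.7
   vertex 5.3 4.0 5.9
   vertex 3.3 5.0 5.3
  endloop
 endfacet
 facet normal -0.556 -0.788 0.263
  outer loop
   vertex 3.9 2.9 5.7
   vertex 0.4 3.8 1.0
   vertex 5.6 0.8 3.0
  endloop
 endfacet
 facet normal -0.807 -0.121 0.578
  outer loop
   vertex 3.9 2.9 5.7
   vertex 3.3 5.0 5.3
   vertex 0.4 3.8 1.0
  endloop
 endfacet
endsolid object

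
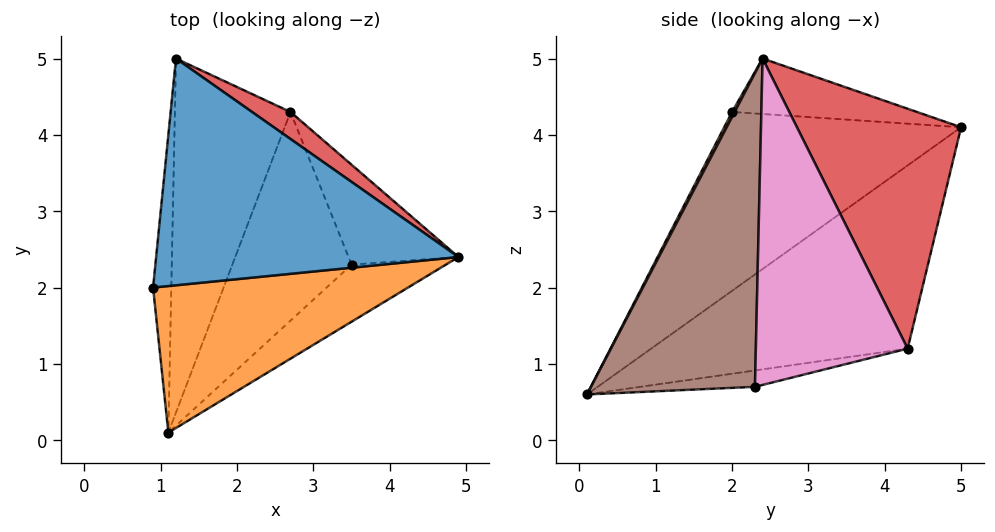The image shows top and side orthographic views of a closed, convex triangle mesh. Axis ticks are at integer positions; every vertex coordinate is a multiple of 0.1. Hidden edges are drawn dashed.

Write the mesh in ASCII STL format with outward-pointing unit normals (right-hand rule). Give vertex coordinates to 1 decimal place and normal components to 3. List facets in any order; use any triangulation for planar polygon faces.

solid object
 facet normal -0.180 0.083 0.980
  outer loop
   vertex 1.2 5.0 4.1
   vertex 0.9 2.0 4.3
   vertex 4.9 2.4 5.0
  endloop
 endfacet
 facet normal 0.009 -0.889 0.457
  outer loop
   vertex 1.1 0.1 0.6
   vertex 4.9 2.4 5.0
   vertex 0.9 2.0 4.3
  endloop
 endfacet
 facet normal -0.991 0.092 -0.101
  outer loop
   vertex 1.1 0.1 0.6
   vertex 0.9 2.0 4.3
   vertex 1.2 5.0 4.1
  endloop
 endfacet
 facet normal 0.558 0.825 0.089
  outer loop
   vertex 2.7 4.3 1.2
   vertex 1.2 5.0 4.1
   vertex 4.9 2.4 5.0
  endloop
 endfacet
 facet normal -0.786 0.370 -0.496
  outer loop
   vertex 2.7 4.3 1.2
   vertex 1.1 0.1 0.6
   vertex 1.2 5.0 4.1
  endloop
 endfacet
 facet normal 0.667 -0.718 -0.200
  outer loop
   vertex 3.5 2.3 0.7
   vertex 4.9 2.4 5.0
   vertex 1.1 0.1 0.6
  endloop
 endfacet
 facet normal 0.861 0.417 -0.290
  outer loop
   vertex 3.5 2.3 0.7
   vertex 2.7 4.3 1.2
   vertex 4.9 2.4 5.0
  endloop
 endfacet
 facet normal -0.133 0.190 -0.973
  outer loop
   vertex 3.5 2.3 0.7
   vertex 1.1 0.1 0.6
   vertex 2.7 4.3 1.2
  endloop
 endfacet
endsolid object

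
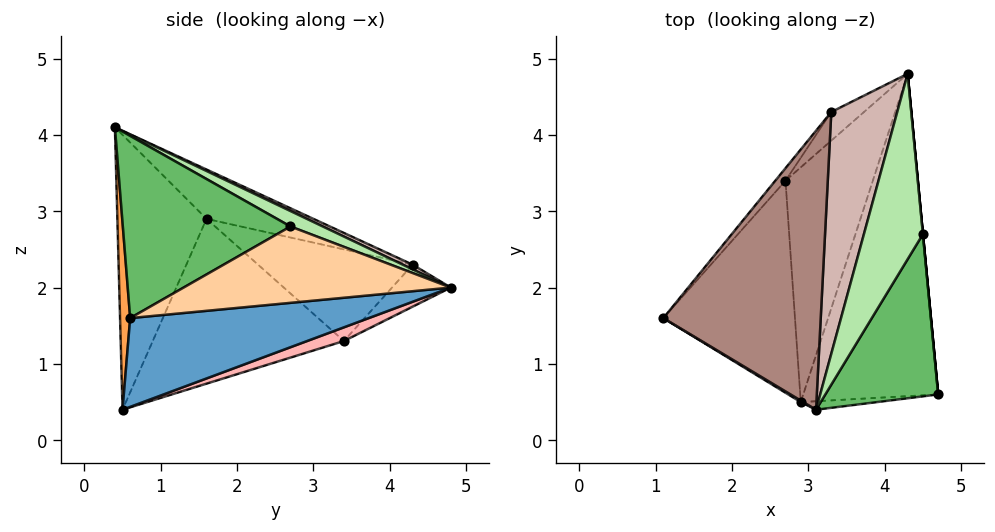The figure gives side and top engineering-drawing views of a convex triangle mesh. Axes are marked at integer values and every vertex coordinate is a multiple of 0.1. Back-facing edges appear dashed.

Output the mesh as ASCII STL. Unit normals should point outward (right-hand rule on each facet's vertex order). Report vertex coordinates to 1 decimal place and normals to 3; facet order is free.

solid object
 facet normal 0.545 0.131 -0.828
  outer loop
   vertex 2.9 0.5 0.4
   vertex 4.3 4.8 2.0
   vertex 4.7 0.6 1.6
  endloop
 endfacet
 facet normal -0.517 -0.856 0.005
  outer loop
   vertex 2.9 0.5 0.4
   vertex 3.1 0.4 4.1
   vertex 1.1 1.6 2.9
  endloop
 endfacet
 facet normal 0.076 -0.997 -0.031
  outer loop
   vertex 2.9 0.5 0.4
   vertex 4.7 0.6 1.6
   vertex 3.1 0.4 4.1
  endloop
 endfacet
 facet normal 0.995 0.095 0.000
  outer loop
   vertex 4.5 2.7 2.8
   vertex 4.7 0.6 1.6
   vertex 4.3 4.8 2.0
  endloop
 endfacet
 facet normal 0.830 -0.215 0.514
  outer loop
   vertex 4.5 2.7 2.8
   vertex 3.1 0.4 4.1
   vertex 4.7 0.6 1.6
  endloop
 endfacet
 facet normal 0.236 0.365 0.900
  outer loop
   vertex 4.5 2.7 2.8
   vertex 4.3 4.8 2.0
   vertex 3.1 0.4 4.1
  endloop
 endfacet
 facet normal -0.774 0.138 -0.618
  outer loop
   vertex 2.7 3.4 1.3
   vertex 2.9 0.5 0.4
   vertex 1.1 1.6 2.9
  endloop
 endfacet
 facet normal 0.147 0.302 -0.942
  outer loop
   vertex 2.7 3.4 1.3
   vertex 4.3 4.8 2.0
   vertex 2.9 0.5 0.4
  endloop
 endfacet
 facet normal -0.782 0.618 -0.087
  outer loop
   vertex 3.3 4.3 2.3
   vertex 2.7 3.4 1.3
   vertex 1.1 1.6 2.9
  endloop
 endfacet
 facet normal -0.503 0.771 -0.392
  outer loop
   vertex 3.3 4.3 2.3
   vertex 4.3 4.8 2.0
   vertex 2.7 3.4 1.3
  endloop
 endfacet
 facet normal -0.272 0.415 0.868
  outer loop
   vertex 3.3 4.3 2.3
   vertex 1.1 1.6 2.9
   vertex 3.1 0.4 4.1
  endloop
 endfacet
 facet normal 0.064 0.415 0.907
  outer loop
   vertex 3.3 4.3 2.3
   vertex 3.1 0.4 4.1
   vertex 4.3 4.8 2.0
  endloop
 endfacet
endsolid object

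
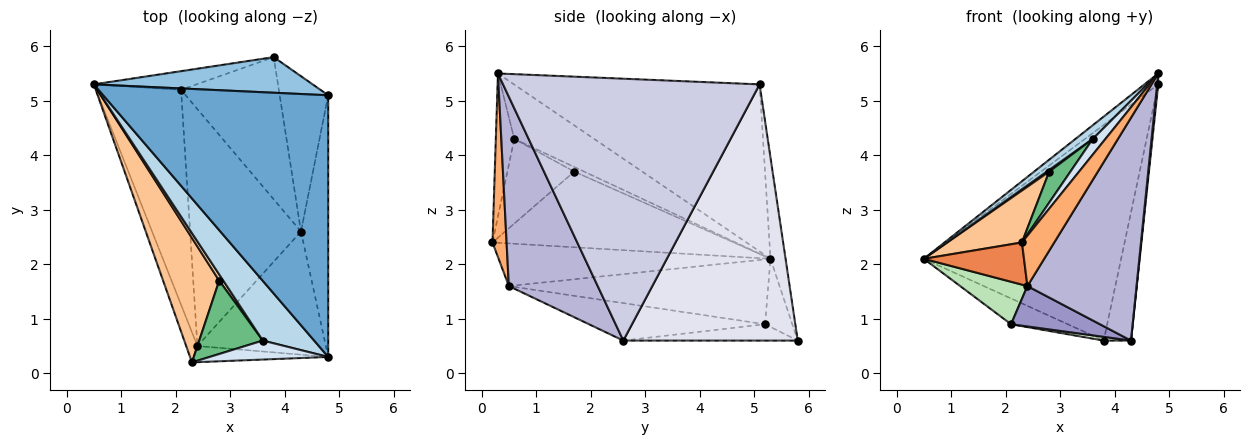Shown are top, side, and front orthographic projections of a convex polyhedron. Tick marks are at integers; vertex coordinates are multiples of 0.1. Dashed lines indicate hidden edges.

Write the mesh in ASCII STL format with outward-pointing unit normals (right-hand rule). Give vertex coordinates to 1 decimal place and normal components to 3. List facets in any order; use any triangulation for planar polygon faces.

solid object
 facet normal -0.596 0.033 0.803
  outer loop
   vertex 4.8 5.1 5.3
   vertex 0.5 5.3 2.1
   vertex 4.8 0.3 5.5
  endloop
 endfacet
 facet normal -0.075 0.984 0.163
  outer loop
   vertex 4.8 5.1 5.3
   vertex 3.8 5.8 0.6
   vertex 0.5 5.3 2.1
  endloop
 endfacet
 facet normal -0.718 -0.156 0.679
  outer loop
   vertex 3.6 0.6 4.3
   vertex 4.8 0.3 5.5
   vertex 0.5 5.3 2.1
  endloop
 endfacet
 facet normal -0.681 -0.467 0.564
  outer loop
   vertex 3.6 0.6 4.3
   vertex 2.3 0.2 2.4
   vertex 4.8 0.3 5.5
  endloop
 endfacet
 facet normal -0.911 -0.336 -0.240
  outer loop
   vertex 2.4 0.5 1.6
   vertex 2.3 0.2 2.4
   vertex 0.5 5.3 2.1
  endloop
 endfacet
 facet normal 0.384 -0.879 -0.282
  outer loop
   vertex 2.4 0.5 1.6
   vertex 4.8 0.3 5.5
   vertex 2.3 0.2 2.4
  endloop
 endfacet
 facet normal -0.780 -0.241 0.578
  outer loop
   vertex 2.8 1.7 3.7
   vertex 0.5 5.3 2.1
   vertex 2.3 0.2 2.4
  endloop
 endfacet
 facet normal -0.740 -0.185 0.647
  outer loop
   vertex 2.8 1.7 3.7
   vertex 3.6 0.6 4.3
   vertex 0.5 5.3 2.1
  endloop
 endfacet
 facet normal -0.775 -0.246 0.582
  outer loop
   vertex 2.8 1.7 3.7
   vertex 2.3 0.2 2.4
   vertex 3.6 0.6 4.3
  endloop
 endfacet
 facet normal -0.363 0.755 -0.547
  outer loop
   vertex 2.1 5.2 0.9
   vertex 0.5 5.3 2.1
   vertex 3.8 5.8 0.6
  endloop
 endfacet
 facet normal -0.599 -0.155 -0.786
  outer loop
   vertex 2.1 5.2 0.9
   vertex 2.4 0.5 1.6
   vertex 0.5 5.3 2.1
  endloop
 endfacet
 facet normal -0.165 -0.026 -0.986
  outer loop
   vertex 4.3 2.6 0.6
   vertex 2.1 5.2 0.9
   vertex 3.8 5.8 0.6
  endloop
 endfacet
 facet normal -0.316 -0.159 -0.935
  outer loop
   vertex 4.3 2.6 0.6
   vertex 2.4 0.5 1.6
   vertex 2.1 5.2 0.9
  endloop
 endfacet
 facet normal 0.580 -0.713 -0.394
  outer loop
   vertex 4.3 2.6 0.6
   vertex 4.8 0.3 5.5
   vertex 2.4 0.5 1.6
  endloop
 endfacet
 facet normal 0.995 -0.004 -0.104
  outer loop
   vertex 4.3 2.6 0.6
   vertex 4.8 5.1 5.3
   vertex 4.8 0.3 5.5
  endloop
 endfacet
 facet normal 0.971 0.152 -0.184
  outer loop
   vertex 4.3 2.6 0.6
   vertex 3.8 5.8 0.6
   vertex 4.8 5.1 5.3
  endloop
 endfacet
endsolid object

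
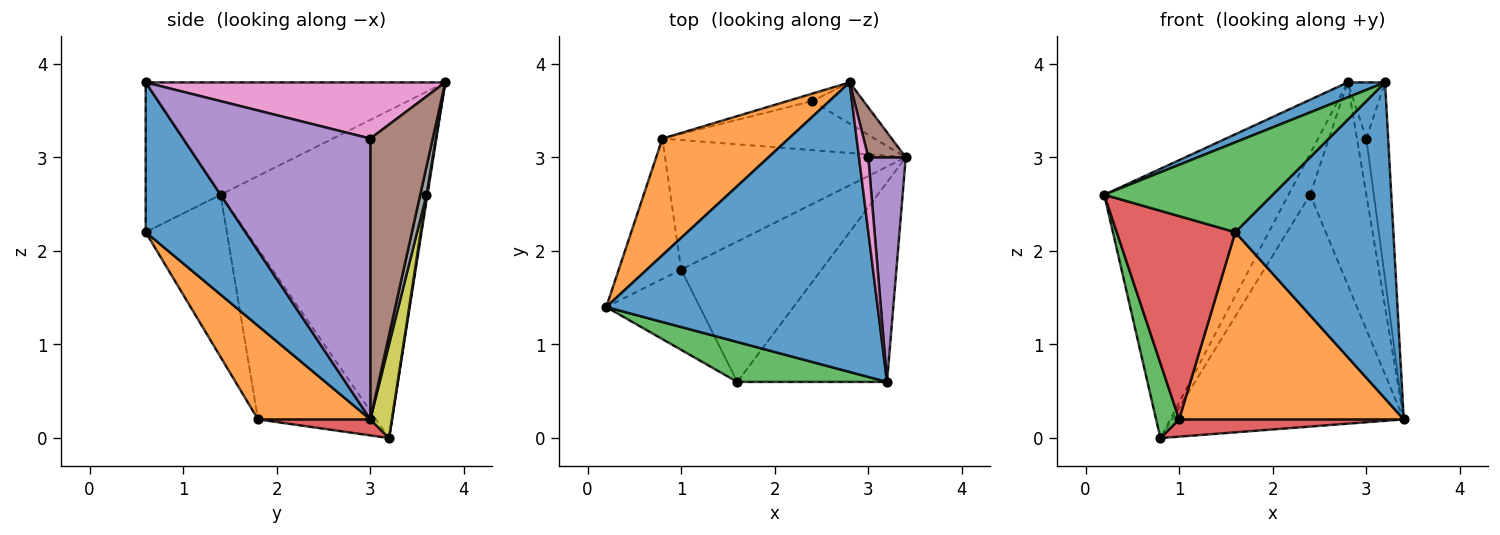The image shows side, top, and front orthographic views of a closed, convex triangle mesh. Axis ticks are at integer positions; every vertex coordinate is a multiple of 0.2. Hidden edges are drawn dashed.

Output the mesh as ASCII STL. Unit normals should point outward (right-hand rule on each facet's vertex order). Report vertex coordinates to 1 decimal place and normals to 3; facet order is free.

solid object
 facet normal -0.382 -0.048 0.923
  outer loop
   vertex 2.8 3.8 3.8
   vertex 0.2 1.4 2.6
   vertex 3.2 0.6 3.8
  endloop
 endfacet
 facet normal -0.718 0.639 0.277
  outer loop
   vertex 0.8 3.2 0.0
   vertex 0.2 1.4 2.6
   vertex 2.8 3.8 3.8
  endloop
 endfacet
 facet normal -0.924 -0.180 -0.338
  outer loop
   vertex 1.0 1.8 0.2
   vertex 0.2 1.4 2.6
   vertex 0.8 3.2 0.0
  endloop
 endfacet
 facet normal 0.066 -0.132 -0.989
  outer loop
   vertex 1.0 1.8 0.2
   vertex 0.8 3.2 0.0
   vertex 3.4 3.0 0.2
  endloop
 endfacet
 facet normal 0.985 0.115 0.131
  outer loop
   vertex 3.0 3.0 3.2
   vertex 3.2 0.6 3.8
   vertex 3.4 3.0 0.2
  endloop
 endfacet
 facet normal 0.980 0.147 0.131
  outer loop
   vertex 3.0 3.0 3.2
   vertex 3.4 3.0 0.2
   vertex 2.8 3.8 3.8
  endloop
 endfacet
 facet normal 0.979 0.122 0.163
  outer loop
   vertex 3.0 3.0 3.2
   vertex 2.8 3.8 3.8
   vertex 3.2 0.6 3.8
  endloop
 endfacet
 facet normal 0.108 0.974 -0.198
  outer loop
   vertex 2.4 3.6 2.6
   vertex 2.8 3.8 3.8
   vertex 3.4 3.0 0.2
  endloop
 endfacet
 facet normal 0.091 0.974 -0.206
  outer loop
   vertex 2.4 3.6 2.6
   vertex 3.4 3.0 0.2
   vertex 0.8 3.2 0.0
  endloop
 endfacet
 facet normal 0.045 0.983 -0.179
  outer loop
   vertex 2.4 3.6 2.6
   vertex 0.8 3.2 0.0
   vertex 2.8 3.8 3.8
  endloop
 endfacet
 facet normal 0.471 -0.746 -0.471
  outer loop
   vertex 1.6 0.6 2.2
   vertex 3.4 3.0 0.2
   vertex 3.2 0.6 3.8
  endloop
 endfacet
 facet normal 0.371 -0.743 -0.557
  outer loop
   vertex 1.6 0.6 2.2
   vertex 1.0 1.8 0.2
   vertex 3.4 3.0 0.2
  endloop
 endfacet
 facet normal -0.376 -0.847 0.376
  outer loop
   vertex 1.6 0.6 2.2
   vertex 3.2 0.6 3.8
   vertex 0.2 1.4 2.6
  endloop
 endfacet
 facet normal -0.537 -0.785 -0.310
  outer loop
   vertex 1.6 0.6 2.2
   vertex 0.2 1.4 2.6
   vertex 1.0 1.8 0.2
  endloop
 endfacet
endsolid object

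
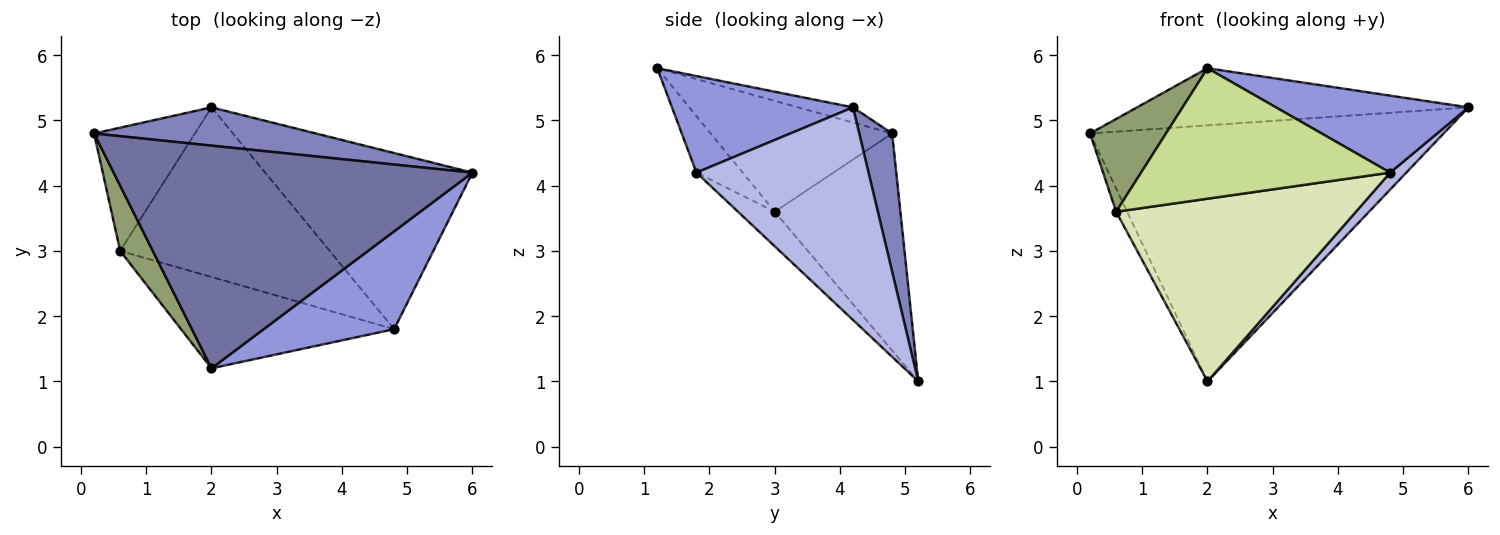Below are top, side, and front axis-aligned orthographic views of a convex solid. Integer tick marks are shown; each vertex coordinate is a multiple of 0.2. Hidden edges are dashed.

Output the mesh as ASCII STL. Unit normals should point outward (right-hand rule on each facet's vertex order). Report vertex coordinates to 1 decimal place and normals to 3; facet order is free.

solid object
 facet normal -0.041 0.248 0.968
  outer loop
   vertex 2.0 1.2 5.8
   vertex 6.0 4.2 5.2
   vertex 0.2 4.8 4.8
  endloop
 endfacet
 facet normal 0.092 0.985 0.147
  outer loop
   vertex 2.0 5.2 1.0
   vertex 0.2 4.8 4.8
   vertex 6.0 4.2 5.2
  endloop
 endfacet
 facet normal 0.503 -0.534 0.679
  outer loop
   vertex 4.8 1.8 4.2
   vertex 6.0 4.2 5.2
   vertex 2.0 1.2 5.8
  endloop
 endfacet
 facet normal 0.714 -0.067 -0.696
  outer loop
   vertex 4.8 1.8 4.2
   vertex 2.0 5.2 1.0
   vertex 6.0 4.2 5.2
  endloop
 endfacet
 facet normal -0.890 -0.372 0.262
  outer loop
   vertex 0.6 3.0 3.6
   vertex 2.0 1.2 5.8
   vertex 0.2 4.8 4.8
  endloop
 endfacet
 facet normal -0.904 0.079 -0.420
  outer loop
   vertex 0.6 3.0 3.6
   vertex 0.2 4.8 4.8
   vertex 2.0 5.2 1.0
  endloop
 endfacet
 facet normal -0.150 -0.810 -0.567
  outer loop
   vertex 0.6 3.0 3.6
   vertex 4.8 1.8 4.2
   vertex 2.0 1.2 5.8
  endloop
 endfacet
 facet normal -0.111 -0.728 -0.676
  outer loop
   vertex 0.6 3.0 3.6
   vertex 2.0 5.2 1.0
   vertex 4.8 1.8 4.2
  endloop
 endfacet
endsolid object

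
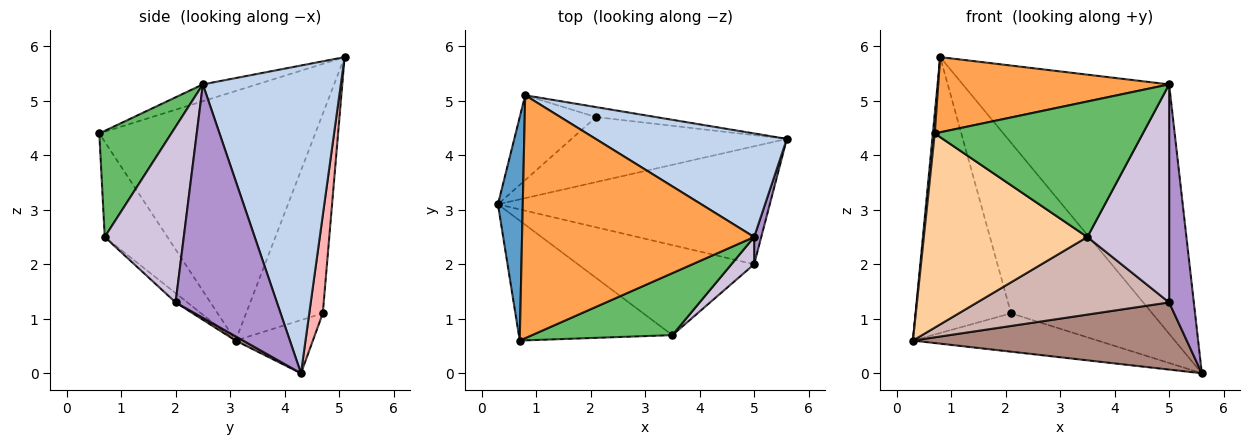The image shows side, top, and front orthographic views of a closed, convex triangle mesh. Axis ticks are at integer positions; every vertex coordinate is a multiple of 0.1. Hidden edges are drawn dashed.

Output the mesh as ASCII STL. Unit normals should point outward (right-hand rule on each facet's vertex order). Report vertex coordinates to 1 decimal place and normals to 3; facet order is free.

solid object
 facet normal -0.995 -0.009 0.099
  outer loop
   vertex 0.8 5.1 5.8
   vertex 0.3 3.1 0.6
   vertex 0.7 0.6 4.4
  endloop
 endfacet
 facet normal 0.525 0.786 0.326
  outer loop
   vertex 5.0 2.5 5.3
   vertex 5.6 4.3 0.0
   vertex 0.8 5.1 5.8
  endloop
 endfacet
 facet normal -0.069 -0.295 0.953
  outer loop
   vertex 5.0 2.5 5.3
   vertex 0.8 5.1 5.8
   vertex 0.7 0.6 4.4
  endloop
 endfacet
 facet normal -0.310 -0.809 -0.500
  outer loop
   vertex 3.5 0.7 2.5
   vertex 0.7 0.6 4.4
   vertex 0.3 3.1 0.6
  endloop
 endfacet
 facet normal 0.300 -0.867 0.397
  outer loop
   vertex 3.5 0.7 2.5
   vertex 5.0 2.5 5.3
   vertex 0.7 0.6 4.4
  endloop
 endfacet
 facet normal -0.208 0.497 -0.842
  outer loop
   vertex 2.1 4.7 1.1
   vertex 5.6 4.3 0.0
   vertex 0.3 3.1 0.6
  endloop
 endfacet
 facet normal -0.609 0.758 -0.233
  outer loop
   vertex 2.1 4.7 1.1
   vertex 0.3 3.1 0.6
   vertex 0.8 5.1 5.8
  endloop
 endfacet
 facet normal 0.095 0.994 -0.058
  outer loop
   vertex 2.1 4.7 1.1
   vertex 0.8 5.1 5.8
   vertex 5.6 4.3 0.0
  endloop
 endfacet
 facet normal 0.971 -0.237 0.030
  outer loop
   vertex 5.0 2.0 1.3
   vertex 5.6 4.3 0.0
   vertex 5.0 2.5 5.3
  endloop
 endfacet
 facet normal 0.692 -0.716 0.090
  outer loop
   vertex 5.0 2.0 1.3
   vertex 5.0 2.5 5.3
   vertex 3.5 0.7 2.5
  endloop
 endfacet
 facet normal 0.014 -0.495 -0.869
  outer loop
   vertex 5.0 2.0 1.3
   vertex 0.3 3.1 0.6
   vertex 5.6 4.3 0.0
  endloop
 endfacet
 facet normal -0.040 -0.652 -0.757
  outer loop
   vertex 5.0 2.0 1.3
   vertex 3.5 0.7 2.5
   vertex 0.3 3.1 0.6
  endloop
 endfacet
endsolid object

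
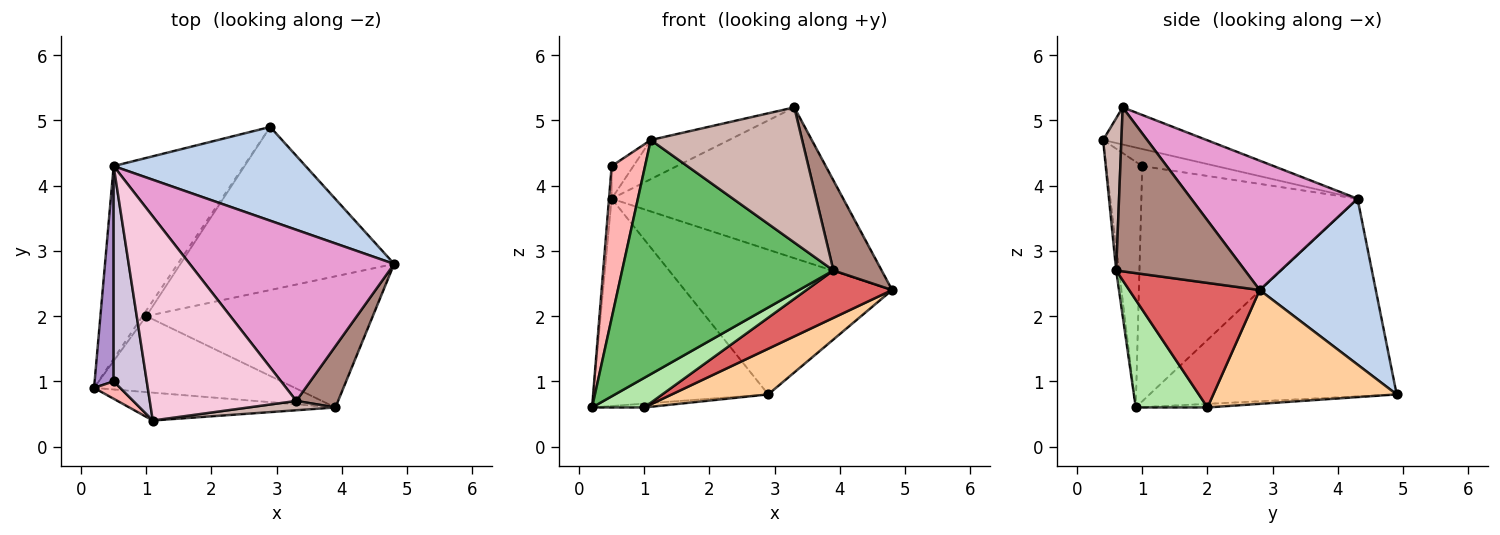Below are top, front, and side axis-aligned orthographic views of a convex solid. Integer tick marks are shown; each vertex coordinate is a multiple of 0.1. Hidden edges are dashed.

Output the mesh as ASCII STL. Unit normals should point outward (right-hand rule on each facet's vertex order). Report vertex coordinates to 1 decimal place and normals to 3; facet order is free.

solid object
 facet normal -0.719 0.509 -0.473
  outer loop
   vertex 0.5 4.3 3.8
   vertex 2.9 4.9 0.8
   vertex 0.2 0.9 0.6
  endloop
 endfacet
 facet normal 0.425 0.760 0.492
  outer loop
   vertex 0.5 4.3 3.8
   vertex 4.8 2.8 2.4
   vertex 2.9 4.9 0.8
  endloop
 endfacet
 facet normal -0.618 0.449 -0.646
  outer loop
   vertex 1.0 2.0 0.6
   vertex 0.2 0.9 0.6
   vertex 2.9 4.9 0.8
  endloop
 endfacet
 facet normal 0.456 -0.240 -0.857
  outer loop
   vertex 1.0 2.0 0.6
   vertex 2.9 4.9 0.8
   vertex 4.8 2.8 2.4
  endloop
 endfacet
 facet normal -0.013 -0.993 -0.118
  outer loop
   vertex 3.9 0.6 2.7
   vertex 1.1 0.4 4.7
   vertex 0.2 0.9 0.6
  endloop
 endfacet
 facet normal 0.447 -0.325 -0.834
  outer loop
   vertex 3.9 0.6 2.7
   vertex 0.2 0.9 0.6
   vertex 1.0 2.0 0.6
  endloop
 endfacet
 facet normal 0.459 -0.302 -0.835
  outer loop
   vertex 3.9 0.6 2.7
   vertex 1.0 2.0 0.6
   vertex 4.8 2.8 2.4
  endloop
 endfacet
 facet normal -0.730 -0.679 0.078
  outer loop
   vertex 0.5 1.0 4.3
   vertex 0.2 0.9 0.6
   vertex 1.1 0.4 4.7
  endloop
 endfacet
 facet normal -0.997 0.012 0.080
  outer loop
   vertex 0.5 1.0 4.3
   vertex 0.5 4.3 3.8
   vertex 0.2 0.9 0.6
  endloop
 endfacet
 facet normal -0.454 0.133 0.881
  outer loop
   vertex 0.5 1.0 4.3
   vertex 1.1 0.4 4.7
   vertex 0.5 4.3 3.8
  endloop
 endfacet
 facet normal 0.911 -0.341 0.232
  outer loop
   vertex 3.3 0.7 5.2
   vertex 3.9 0.6 2.7
   vertex 4.8 2.8 2.4
  endloop
 endfacet
 facet normal 0.120 -0.990 0.068
  outer loop
   vertex 3.3 0.7 5.2
   vertex 1.1 0.4 4.7
   vertex 3.9 0.6 2.7
  endloop
 endfacet
 facet normal 0.429 0.597 0.678
  outer loop
   vertex 3.3 0.7 5.2
   vertex 4.8 2.8 2.4
   vertex 0.5 4.3 3.8
  endloop
 endfacet
 facet normal -0.242 0.183 0.953
  outer loop
   vertex 3.3 0.7 5.2
   vertex 0.5 4.3 3.8
   vertex 1.1 0.4 4.7
  endloop
 endfacet
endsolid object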